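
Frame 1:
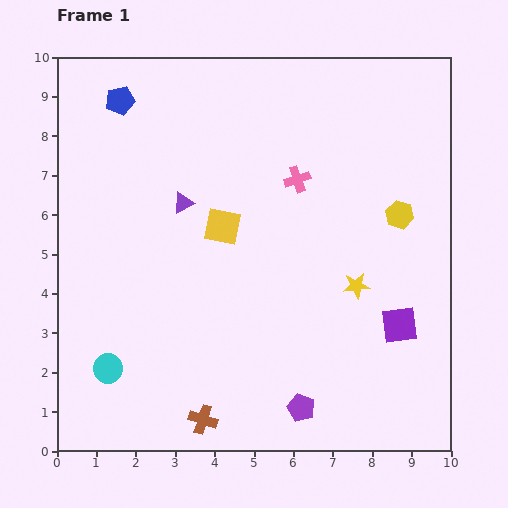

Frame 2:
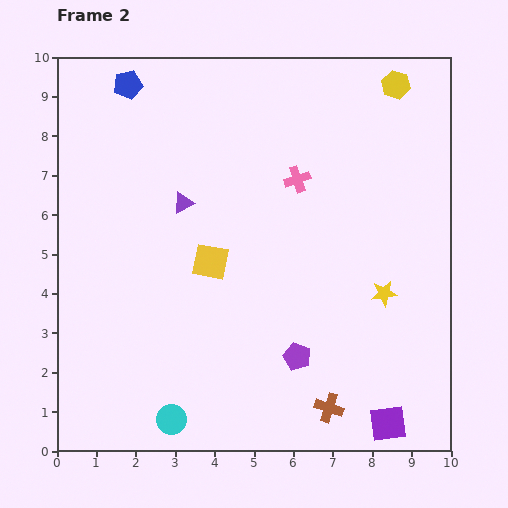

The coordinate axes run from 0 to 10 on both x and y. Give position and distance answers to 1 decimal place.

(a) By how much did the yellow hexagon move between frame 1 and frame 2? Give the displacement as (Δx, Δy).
(-0.1, 3.3)

The yellow hexagon was at (8.7, 6.0) in frame 1 and (8.6, 9.3) in frame 2.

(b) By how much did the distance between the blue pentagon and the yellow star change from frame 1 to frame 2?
+0.8

Distance in frame 1: 7.6. Distance in frame 2: 8.4.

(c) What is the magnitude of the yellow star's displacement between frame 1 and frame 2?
0.7

The yellow star moved from (7.6, 4.2) to (8.3, 4.0), a distance of √(0.7² + 0.2²) ≈ 0.7.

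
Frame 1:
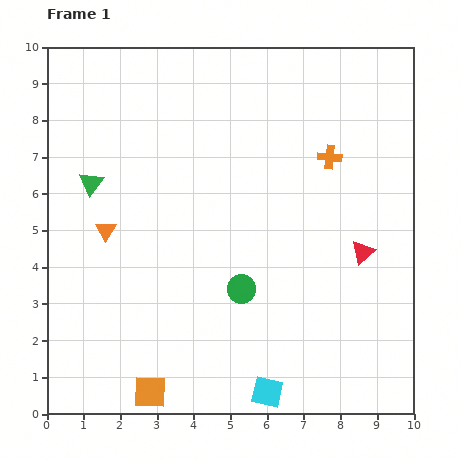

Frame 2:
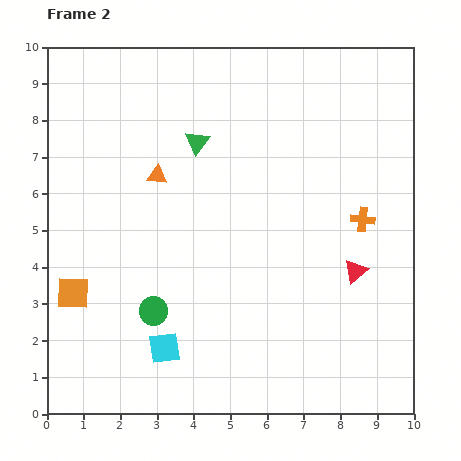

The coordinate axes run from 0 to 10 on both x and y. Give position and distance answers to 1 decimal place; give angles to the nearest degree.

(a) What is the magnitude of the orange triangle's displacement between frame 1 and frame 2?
2.1

The orange triangle moved from (1.6, 5.0) to (3.0, 6.5), a distance of √(1.4² + 1.5²) ≈ 2.1.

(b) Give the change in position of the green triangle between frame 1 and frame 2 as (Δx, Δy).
(2.9, 1.1)

The green triangle was at (1.2, 6.3) in frame 1 and (4.1, 7.4) in frame 2.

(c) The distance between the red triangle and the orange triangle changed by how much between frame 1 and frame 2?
-1.0

Distance in frame 1: 7.0. Distance in frame 2: 6.0.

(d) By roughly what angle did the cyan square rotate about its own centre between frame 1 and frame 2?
20° counter-clockwise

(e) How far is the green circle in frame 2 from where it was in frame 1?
2.5

The green circle moved from (5.3, 3.4) to (2.9, 2.8), a distance of √(2.4² + 0.6²) ≈ 2.5.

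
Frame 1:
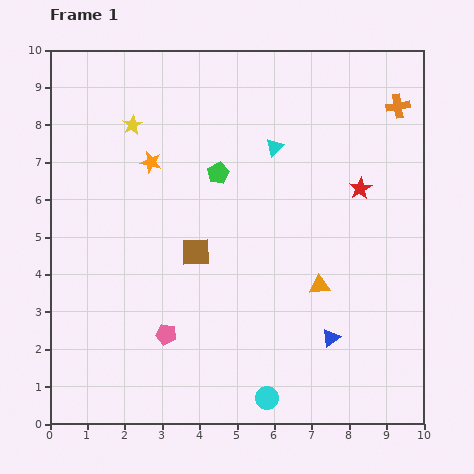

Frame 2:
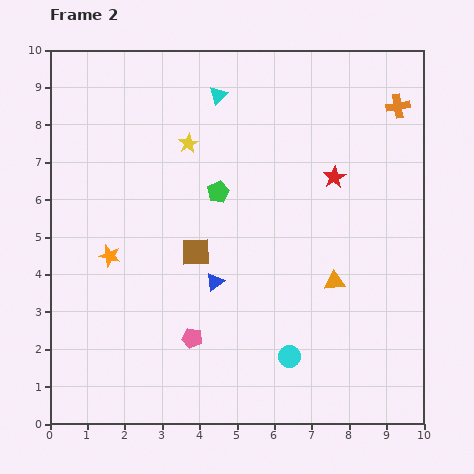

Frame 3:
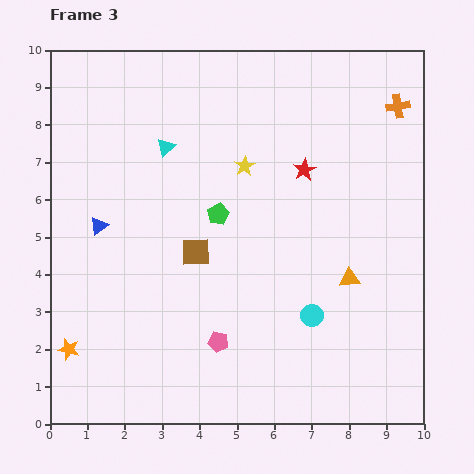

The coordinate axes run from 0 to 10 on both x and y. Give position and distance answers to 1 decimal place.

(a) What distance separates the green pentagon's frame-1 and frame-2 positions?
0.5

The green pentagon moved from (4.5, 6.7) to (4.5, 6.2), a distance of √(0.0² + 0.5²) ≈ 0.5.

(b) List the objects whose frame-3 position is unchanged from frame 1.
the brown square, the orange cross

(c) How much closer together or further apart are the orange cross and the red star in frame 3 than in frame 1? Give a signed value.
+0.6

Distance in frame 1: 2.4. Distance in frame 3: 3.0.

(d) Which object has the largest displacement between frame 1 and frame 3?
the blue triangle

(moved 6.9; next 5.5)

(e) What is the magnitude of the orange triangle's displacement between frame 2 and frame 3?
0.4

The orange triangle moved from (7.6, 3.8) to (8.0, 3.9), a distance of √(0.4² + 0.1²) ≈ 0.4.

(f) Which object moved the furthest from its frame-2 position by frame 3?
the blue triangle

(moved 3.4; next 2.7)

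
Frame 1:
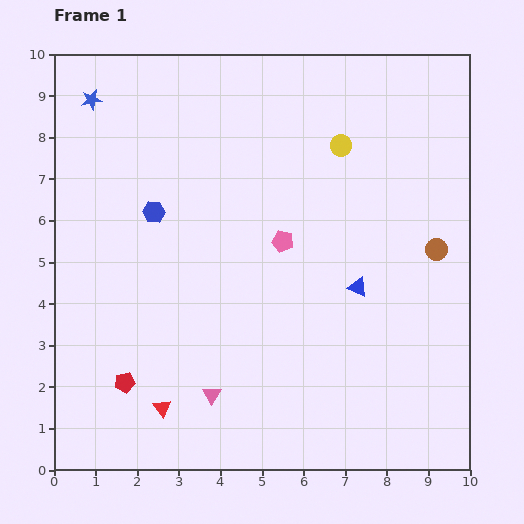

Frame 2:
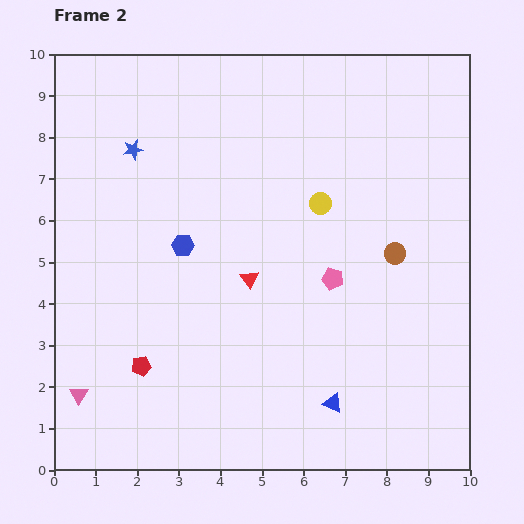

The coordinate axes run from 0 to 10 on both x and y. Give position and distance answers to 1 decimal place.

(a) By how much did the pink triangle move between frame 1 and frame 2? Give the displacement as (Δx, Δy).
(-3.2, 0.0)

The pink triangle was at (3.8, 1.8) in frame 1 and (0.6, 1.8) in frame 2.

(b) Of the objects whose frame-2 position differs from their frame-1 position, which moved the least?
the red pentagon

(moved 0.6)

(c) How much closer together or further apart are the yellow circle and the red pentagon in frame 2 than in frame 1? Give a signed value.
-1.9

Distance in frame 1: 7.7. Distance in frame 2: 5.8.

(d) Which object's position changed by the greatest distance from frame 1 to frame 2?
the red triangle

(moved 3.7; next 3.2)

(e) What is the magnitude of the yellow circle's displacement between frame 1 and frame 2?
1.5

The yellow circle moved from (6.9, 7.8) to (6.4, 6.4), a distance of √(0.5² + 1.4²) ≈ 1.5.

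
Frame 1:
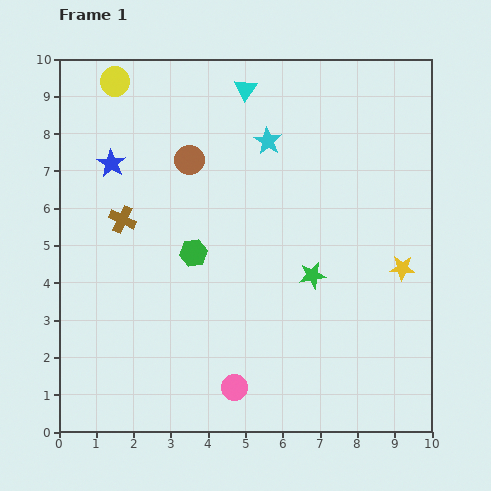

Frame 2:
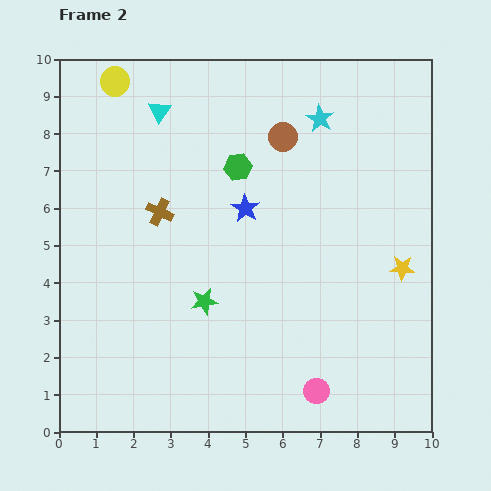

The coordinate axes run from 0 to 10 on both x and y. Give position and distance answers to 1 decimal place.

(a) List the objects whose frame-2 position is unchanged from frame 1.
the yellow star, the yellow circle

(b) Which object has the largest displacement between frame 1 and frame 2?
the blue star

(moved 3.8; next 3.0)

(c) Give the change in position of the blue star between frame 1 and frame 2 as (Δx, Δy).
(3.6, -1.2)

The blue star was at (1.4, 7.2) in frame 1 and (5.0, 6.0) in frame 2.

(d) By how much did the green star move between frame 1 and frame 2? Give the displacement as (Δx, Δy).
(-2.9, -0.7)

The green star was at (6.8, 4.2) in frame 1 and (3.9, 3.5) in frame 2.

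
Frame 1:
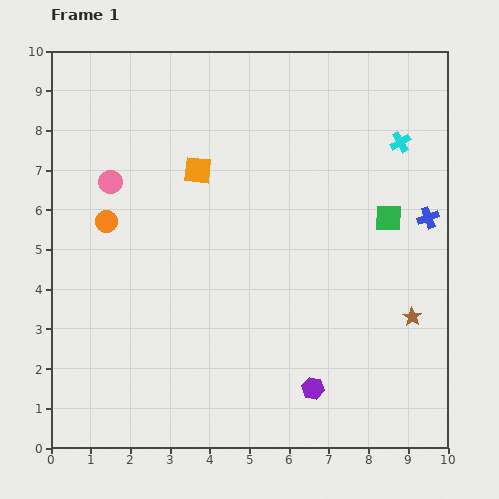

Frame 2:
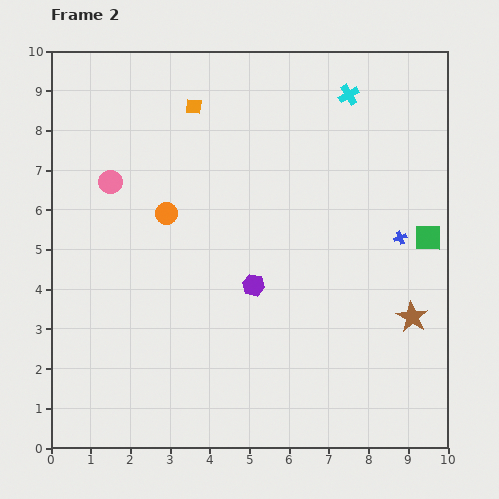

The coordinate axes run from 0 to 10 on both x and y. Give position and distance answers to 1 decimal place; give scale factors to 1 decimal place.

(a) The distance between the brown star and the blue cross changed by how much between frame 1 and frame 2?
-0.5

Distance in frame 1: 2.5. Distance in frame 2: 2.0.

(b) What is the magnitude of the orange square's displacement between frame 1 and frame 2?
1.6

The orange square moved from (3.7, 7.0) to (3.6, 8.6), a distance of √(0.1² + 1.6²) ≈ 1.6.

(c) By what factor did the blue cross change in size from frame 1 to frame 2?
0.6×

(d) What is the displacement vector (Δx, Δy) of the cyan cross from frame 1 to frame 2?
(-1.3, 1.2)

The cyan cross was at (8.8, 7.7) in frame 1 and (7.5, 8.9) in frame 2.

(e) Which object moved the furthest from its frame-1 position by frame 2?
the purple hexagon

(moved 3.0; next 1.8)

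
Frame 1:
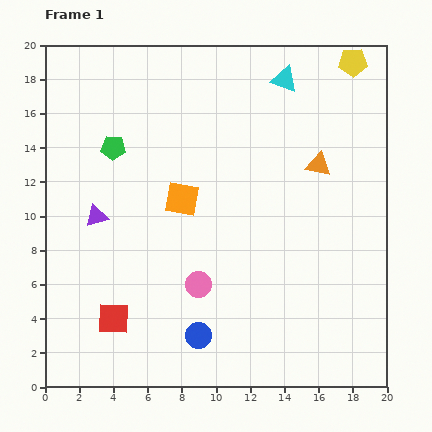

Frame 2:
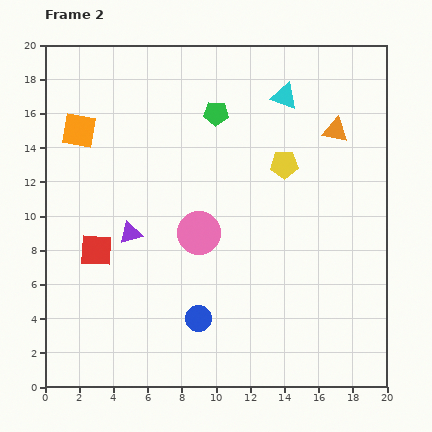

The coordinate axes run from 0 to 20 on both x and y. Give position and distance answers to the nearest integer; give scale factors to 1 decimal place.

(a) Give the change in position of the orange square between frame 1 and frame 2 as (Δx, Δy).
(-6, 4)

The orange square was at (8, 11) in frame 1 and (2, 15) in frame 2.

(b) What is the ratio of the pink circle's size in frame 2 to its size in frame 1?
1.7×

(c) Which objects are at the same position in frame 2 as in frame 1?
none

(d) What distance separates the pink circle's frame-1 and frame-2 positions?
3

The pink circle moved from (9, 6) to (9, 9), a distance of √(0² + 3²) ≈ 3.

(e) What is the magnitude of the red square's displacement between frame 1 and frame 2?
4

The red square moved from (4, 4) to (3, 8), a distance of √(1² + 4²) ≈ 4.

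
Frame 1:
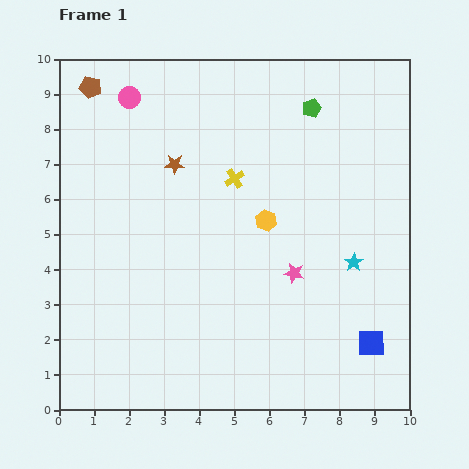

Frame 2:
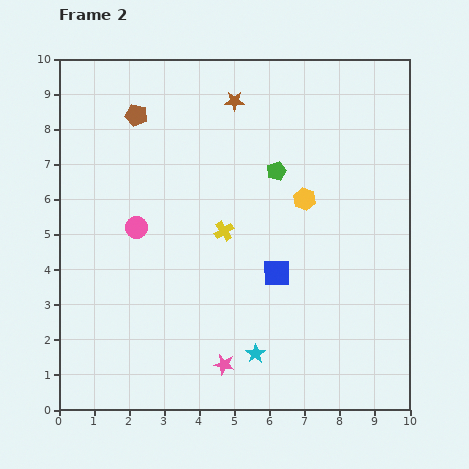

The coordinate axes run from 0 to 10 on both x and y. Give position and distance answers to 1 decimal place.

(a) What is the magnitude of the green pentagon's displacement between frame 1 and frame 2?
2.1

The green pentagon moved from (7.2, 8.6) to (6.2, 6.8), a distance of √(1.0² + 1.8²) ≈ 2.1.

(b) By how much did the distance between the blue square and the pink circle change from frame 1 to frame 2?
-5.6

Distance in frame 1: 9.8. Distance in frame 2: 4.2.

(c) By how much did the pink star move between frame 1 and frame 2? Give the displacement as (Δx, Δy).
(-2.0, -2.6)

The pink star was at (6.7, 3.9) in frame 1 and (4.7, 1.3) in frame 2.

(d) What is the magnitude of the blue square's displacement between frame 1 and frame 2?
3.4

The blue square moved from (8.9, 1.9) to (6.2, 3.9), a distance of √(2.7² + 2.0²) ≈ 3.4.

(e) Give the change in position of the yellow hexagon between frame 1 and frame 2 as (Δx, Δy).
(1.1, 0.6)

The yellow hexagon was at (5.9, 5.4) in frame 1 and (7.0, 6.0) in frame 2.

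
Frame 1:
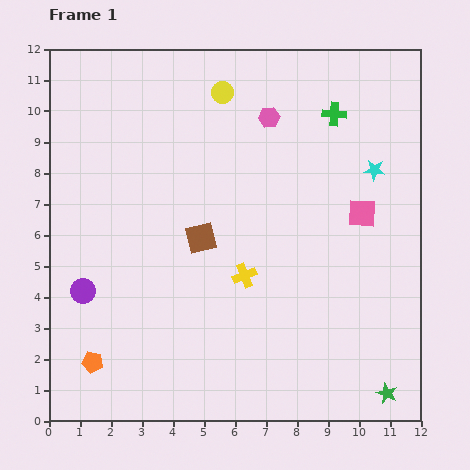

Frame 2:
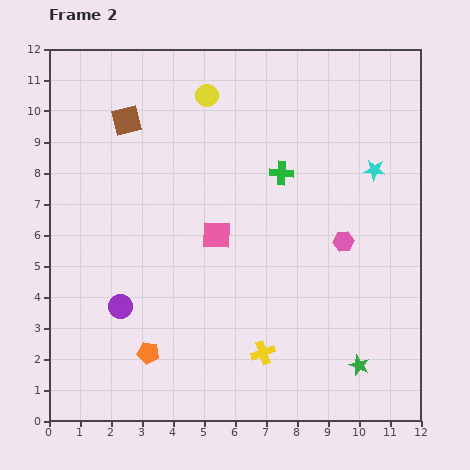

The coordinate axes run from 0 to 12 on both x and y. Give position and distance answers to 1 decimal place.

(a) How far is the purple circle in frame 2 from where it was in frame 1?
1.3

The purple circle moved from (1.1, 4.2) to (2.3, 3.7), a distance of √(1.2² + 0.5²) ≈ 1.3.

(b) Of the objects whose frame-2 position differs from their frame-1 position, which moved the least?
the yellow circle

(moved 0.5)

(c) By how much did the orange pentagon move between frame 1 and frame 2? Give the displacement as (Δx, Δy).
(1.8, 0.3)

The orange pentagon was at (1.4, 1.9) in frame 1 and (3.2, 2.2) in frame 2.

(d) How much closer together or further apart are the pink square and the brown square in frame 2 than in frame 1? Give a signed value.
-0.6

Distance in frame 1: 5.3. Distance in frame 2: 4.7.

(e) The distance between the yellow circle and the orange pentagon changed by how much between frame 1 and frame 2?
-1.2

Distance in frame 1: 9.7. Distance in frame 2: 8.5.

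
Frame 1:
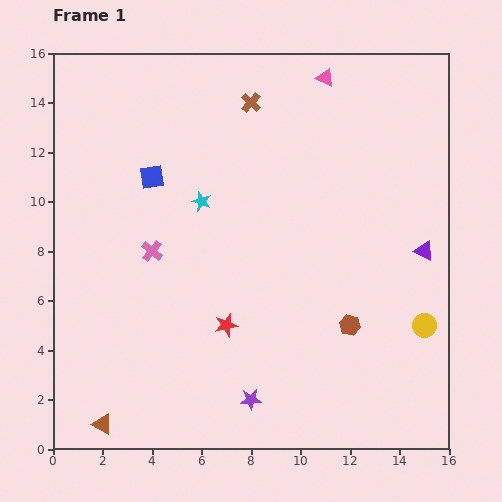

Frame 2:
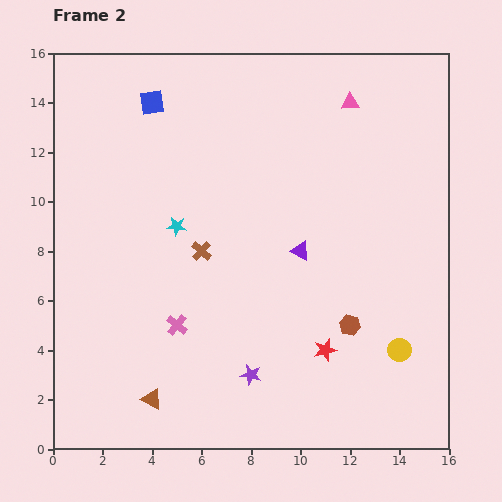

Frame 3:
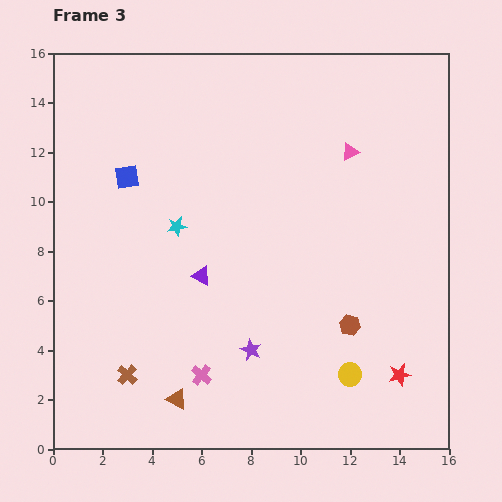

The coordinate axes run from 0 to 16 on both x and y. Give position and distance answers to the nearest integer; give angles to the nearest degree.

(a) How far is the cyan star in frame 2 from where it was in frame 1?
1

The cyan star moved from (6, 10) to (5, 9), a distance of √(1² + 1²) ≈ 1.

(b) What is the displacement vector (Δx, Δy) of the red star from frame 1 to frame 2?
(4, -1)

The red star was at (7, 5) in frame 1 and (11, 4) in frame 2.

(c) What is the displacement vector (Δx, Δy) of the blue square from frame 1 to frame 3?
(-1, 0)

The blue square was at (4, 11) in frame 1 and (3, 11) in frame 3.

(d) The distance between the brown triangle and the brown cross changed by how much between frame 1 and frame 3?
-12

Distance in frame 1: 14. Distance in frame 3: 2.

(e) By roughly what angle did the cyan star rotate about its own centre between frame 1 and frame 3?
31° counter-clockwise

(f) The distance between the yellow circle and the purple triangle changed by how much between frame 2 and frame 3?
+1

Distance in frame 2: 6. Distance in frame 3: 7.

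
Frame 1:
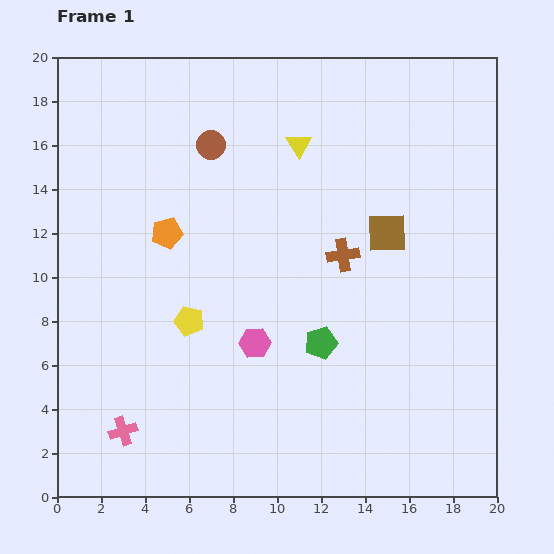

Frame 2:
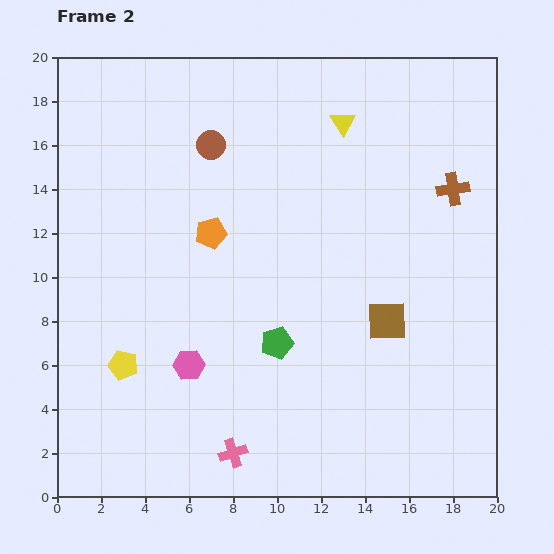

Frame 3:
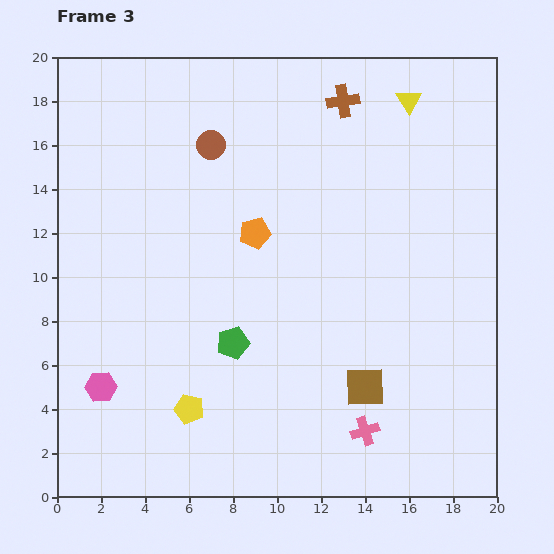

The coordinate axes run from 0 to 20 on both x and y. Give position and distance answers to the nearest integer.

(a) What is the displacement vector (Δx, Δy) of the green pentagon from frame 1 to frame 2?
(-2, 0)

The green pentagon was at (12, 7) in frame 1 and (10, 7) in frame 2.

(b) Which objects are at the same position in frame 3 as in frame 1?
the brown circle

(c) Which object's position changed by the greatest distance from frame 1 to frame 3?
the pink cross

(moved 11; next 7)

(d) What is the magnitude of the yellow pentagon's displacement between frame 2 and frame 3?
4

The yellow pentagon moved from (3, 6) to (6, 4), a distance of √(3² + 2²) ≈ 4.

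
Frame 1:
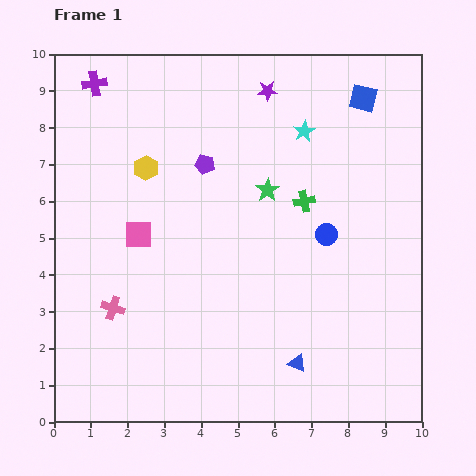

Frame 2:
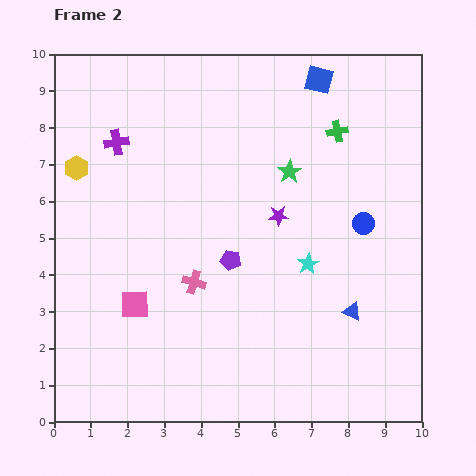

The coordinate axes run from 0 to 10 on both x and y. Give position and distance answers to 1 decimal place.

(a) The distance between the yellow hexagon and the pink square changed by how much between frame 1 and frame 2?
+2.2

Distance in frame 1: 1.8. Distance in frame 2: 4.0.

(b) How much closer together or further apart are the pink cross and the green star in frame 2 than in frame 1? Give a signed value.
-1.3

Distance in frame 1: 5.3. Distance in frame 2: 4.0.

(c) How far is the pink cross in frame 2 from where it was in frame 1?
2.3

The pink cross moved from (1.6, 3.1) to (3.8, 3.8), a distance of √(2.2² + 0.7²) ≈ 2.3.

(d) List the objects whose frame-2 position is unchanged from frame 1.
none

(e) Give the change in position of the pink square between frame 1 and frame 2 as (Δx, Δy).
(-0.1, -1.9)

The pink square was at (2.3, 5.1) in frame 1 and (2.2, 3.2) in frame 2.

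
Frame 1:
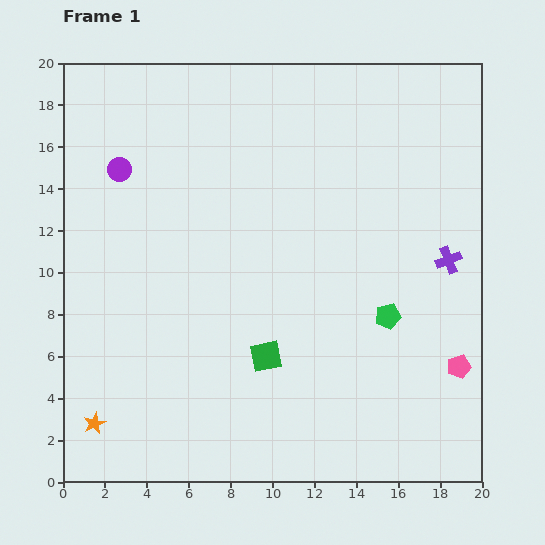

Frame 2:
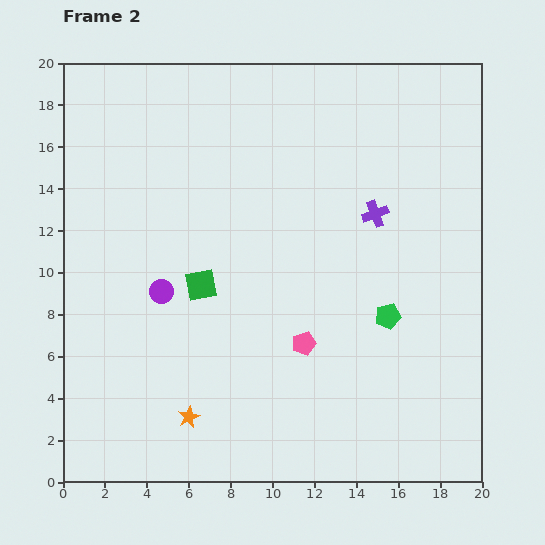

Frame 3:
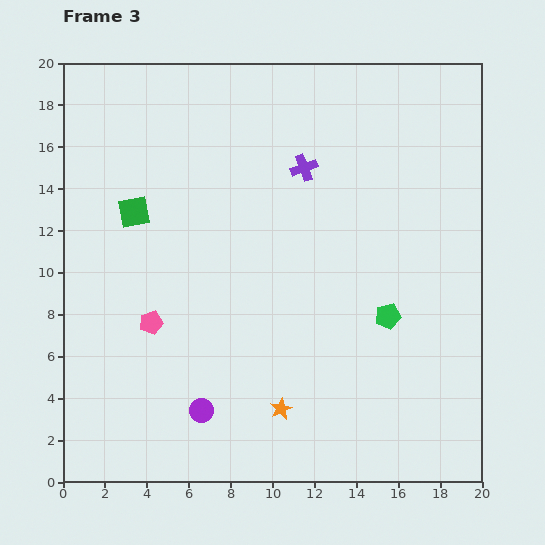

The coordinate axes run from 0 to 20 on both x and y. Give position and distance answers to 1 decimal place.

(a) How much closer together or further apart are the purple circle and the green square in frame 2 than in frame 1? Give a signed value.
-9.4

Distance in frame 1: 11.3. Distance in frame 2: 1.9.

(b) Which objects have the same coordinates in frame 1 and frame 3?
the green pentagon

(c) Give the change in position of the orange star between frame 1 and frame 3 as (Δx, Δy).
(8.9, 0.7)

The orange star was at (1.5, 2.8) in frame 1 and (10.4, 3.5) in frame 3.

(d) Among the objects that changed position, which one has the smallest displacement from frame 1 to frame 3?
the purple cross

(moved 8.2)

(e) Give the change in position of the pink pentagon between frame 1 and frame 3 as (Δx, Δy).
(-14.7, 2.1)

The pink pentagon was at (18.9, 5.5) in frame 1 and (4.2, 7.6) in frame 3.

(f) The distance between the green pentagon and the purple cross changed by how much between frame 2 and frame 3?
+3.2

Distance in frame 2: 4.9. Distance in frame 3: 8.1.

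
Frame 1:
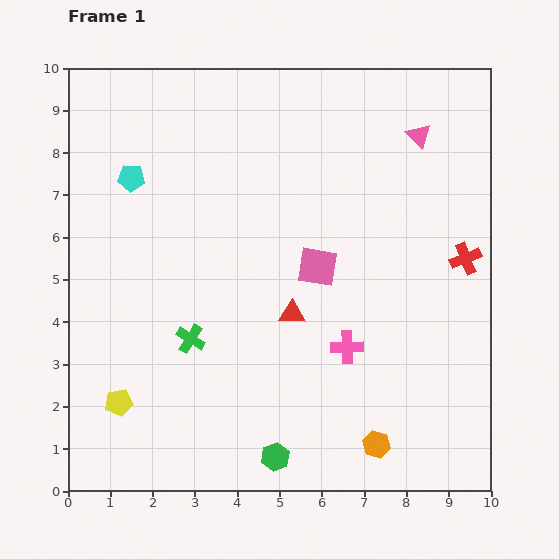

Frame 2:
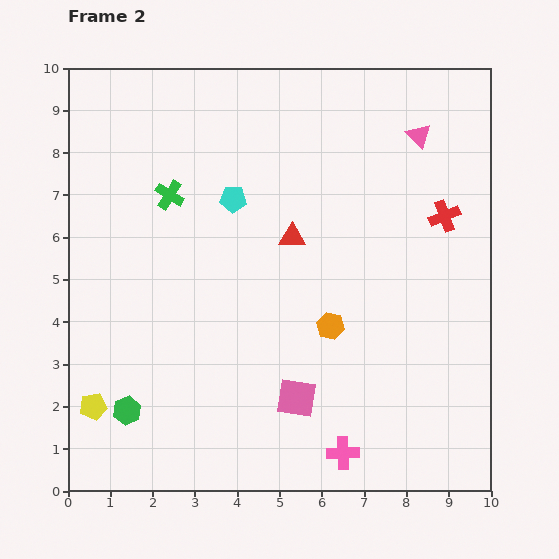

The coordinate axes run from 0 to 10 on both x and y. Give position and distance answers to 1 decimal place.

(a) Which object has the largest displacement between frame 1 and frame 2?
the green hexagon

(moved 3.7; next 3.4)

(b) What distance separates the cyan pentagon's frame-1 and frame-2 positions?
2.5

The cyan pentagon moved from (1.5, 7.4) to (3.9, 6.9), a distance of √(2.4² + 0.5²) ≈ 2.5.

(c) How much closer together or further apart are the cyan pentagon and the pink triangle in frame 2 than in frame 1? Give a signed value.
-2.3

Distance in frame 1: 6.9. Distance in frame 2: 4.6.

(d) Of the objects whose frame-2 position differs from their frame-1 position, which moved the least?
the yellow pentagon

(moved 0.6)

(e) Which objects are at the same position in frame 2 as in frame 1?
the pink triangle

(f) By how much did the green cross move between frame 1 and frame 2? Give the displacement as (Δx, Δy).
(-0.5, 3.4)

The green cross was at (2.9, 3.6) in frame 1 and (2.4, 7.0) in frame 2.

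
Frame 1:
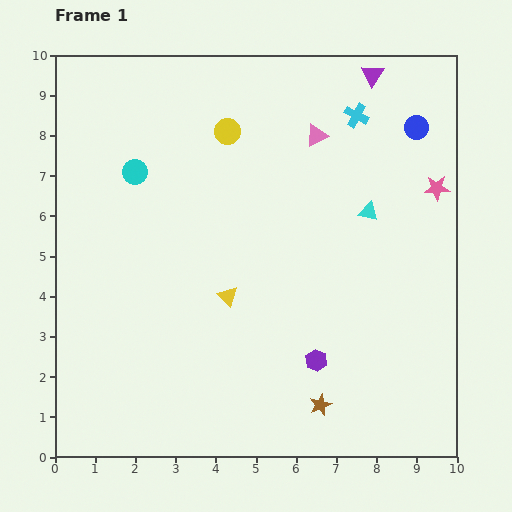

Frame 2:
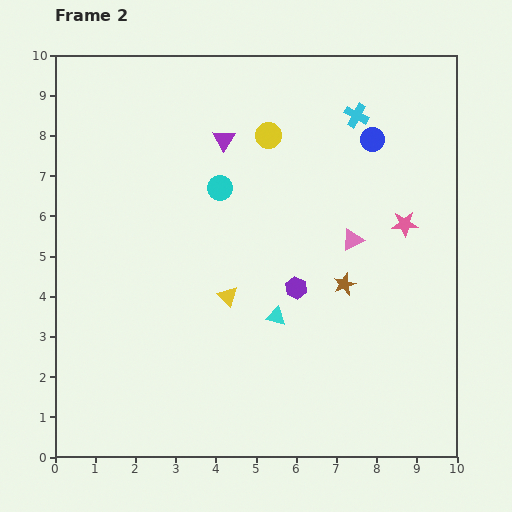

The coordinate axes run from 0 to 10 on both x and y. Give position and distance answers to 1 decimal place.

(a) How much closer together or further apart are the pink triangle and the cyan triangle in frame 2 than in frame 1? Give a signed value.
+0.4

Distance in frame 1: 2.3. Distance in frame 2: 2.7.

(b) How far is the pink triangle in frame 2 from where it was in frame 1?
2.8

The pink triangle moved from (6.5, 8.0) to (7.4, 5.4), a distance of √(0.9² + 2.6²) ≈ 2.8.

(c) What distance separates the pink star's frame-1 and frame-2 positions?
1.2

The pink star moved from (9.5, 6.7) to (8.7, 5.8), a distance of √(0.8² + 0.9²) ≈ 1.2.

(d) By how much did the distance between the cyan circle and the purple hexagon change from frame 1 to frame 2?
-3.4

Distance in frame 1: 6.5. Distance in frame 2: 3.1.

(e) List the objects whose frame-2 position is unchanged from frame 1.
the cyan cross, the yellow triangle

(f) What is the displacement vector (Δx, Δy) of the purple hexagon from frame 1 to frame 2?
(-0.5, 1.8)

The purple hexagon was at (6.5, 2.4) in frame 1 and (6.0, 4.2) in frame 2.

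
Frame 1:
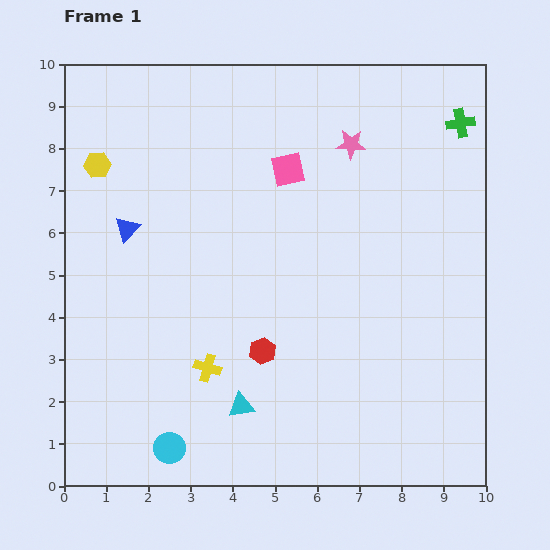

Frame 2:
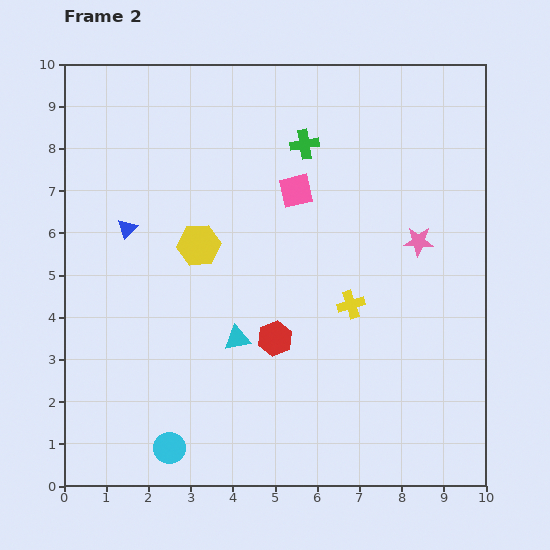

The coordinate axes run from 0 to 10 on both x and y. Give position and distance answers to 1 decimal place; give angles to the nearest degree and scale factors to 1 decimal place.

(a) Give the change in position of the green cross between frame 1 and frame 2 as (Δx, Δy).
(-3.7, -0.5)

The green cross was at (9.4, 8.6) in frame 1 and (5.7, 8.1) in frame 2.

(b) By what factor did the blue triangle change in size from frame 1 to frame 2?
0.8×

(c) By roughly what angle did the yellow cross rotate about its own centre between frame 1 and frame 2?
33° counter-clockwise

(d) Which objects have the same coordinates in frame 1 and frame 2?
the blue triangle, the cyan circle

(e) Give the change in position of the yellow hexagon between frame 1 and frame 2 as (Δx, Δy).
(2.4, -1.9)

The yellow hexagon was at (0.8, 7.6) in frame 1 and (3.2, 5.7) in frame 2.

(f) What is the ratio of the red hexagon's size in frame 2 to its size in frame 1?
1.3×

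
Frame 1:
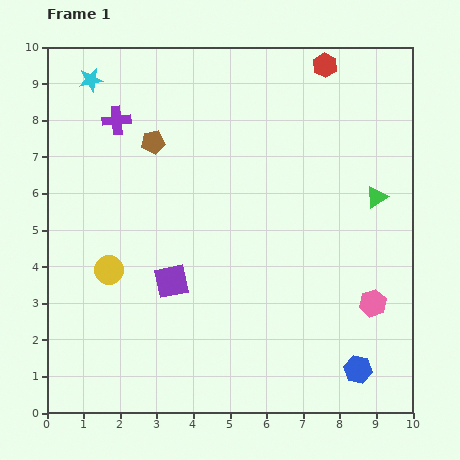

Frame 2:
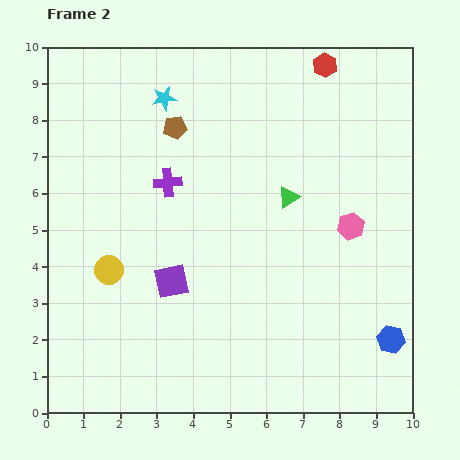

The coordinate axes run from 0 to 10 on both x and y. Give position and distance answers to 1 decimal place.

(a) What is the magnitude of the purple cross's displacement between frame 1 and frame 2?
2.2

The purple cross moved from (1.9, 8.0) to (3.3, 6.3), a distance of √(1.4² + 1.7²) ≈ 2.2.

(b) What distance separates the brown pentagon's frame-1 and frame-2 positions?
0.7

The brown pentagon moved from (2.9, 7.4) to (3.5, 7.8), a distance of √(0.6² + 0.4²) ≈ 0.7.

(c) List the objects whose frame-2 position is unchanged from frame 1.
the purple square, the red hexagon, the yellow circle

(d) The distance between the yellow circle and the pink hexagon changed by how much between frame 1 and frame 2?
-0.6

Distance in frame 1: 7.3. Distance in frame 2: 6.7.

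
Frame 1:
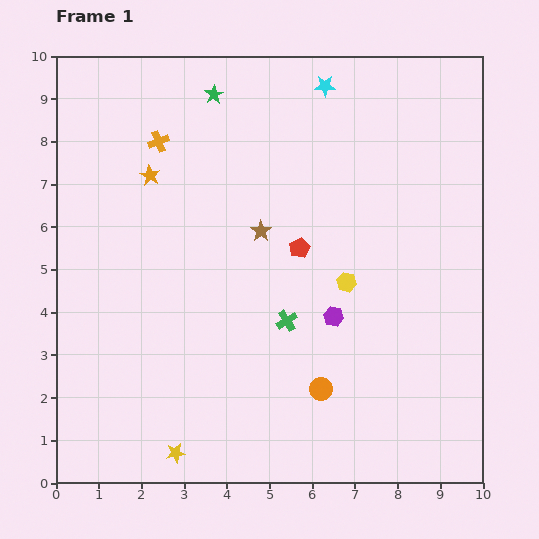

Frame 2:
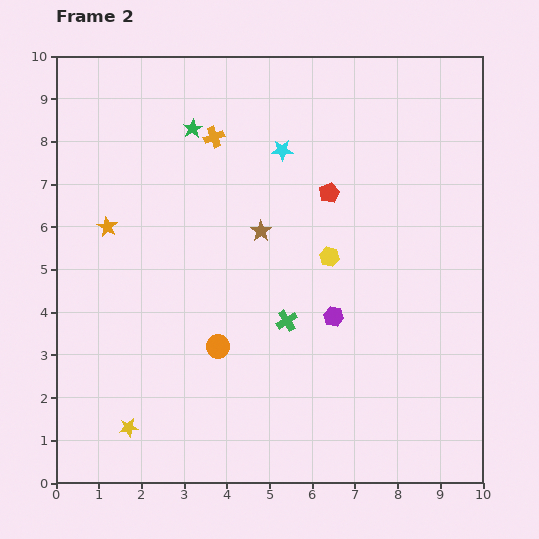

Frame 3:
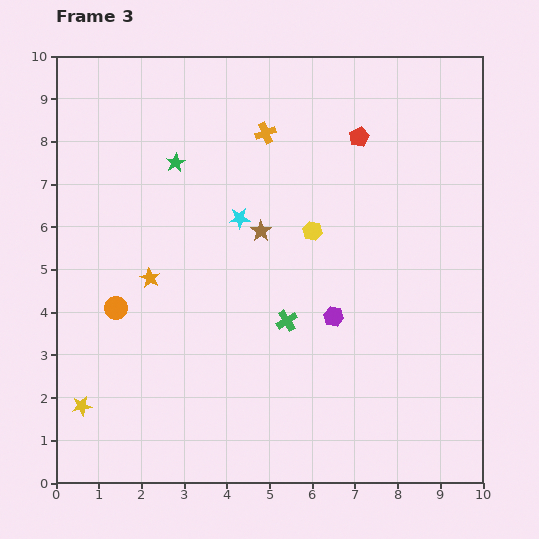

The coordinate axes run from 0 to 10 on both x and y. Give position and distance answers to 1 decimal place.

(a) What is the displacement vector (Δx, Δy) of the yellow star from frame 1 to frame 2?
(-1.1, 0.6)

The yellow star was at (2.8, 0.7) in frame 1 and (1.7, 1.3) in frame 2.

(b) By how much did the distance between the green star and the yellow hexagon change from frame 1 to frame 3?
-1.8

Distance in frame 1: 5.4. Distance in frame 3: 3.6.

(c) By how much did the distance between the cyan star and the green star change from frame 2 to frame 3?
-0.2

Distance in frame 2: 2.2. Distance in frame 3: 2.0.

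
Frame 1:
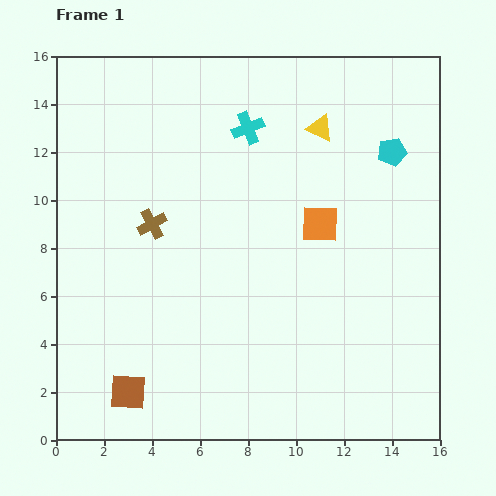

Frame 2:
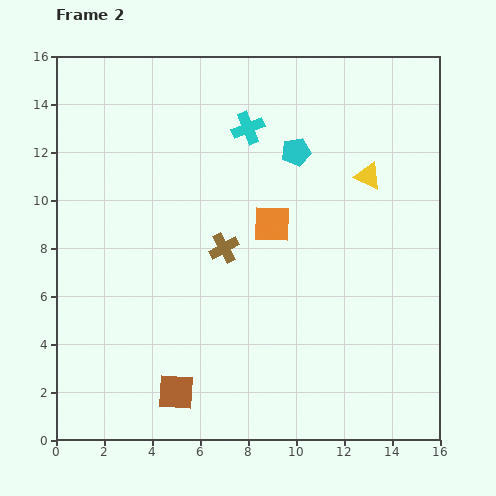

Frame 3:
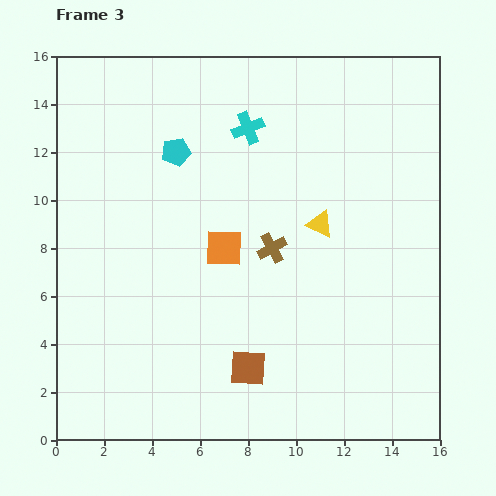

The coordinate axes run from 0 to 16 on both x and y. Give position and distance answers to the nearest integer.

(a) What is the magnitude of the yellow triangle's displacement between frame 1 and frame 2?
3

The yellow triangle moved from (11, 13) to (13, 11), a distance of √(2² + 2²) ≈ 3.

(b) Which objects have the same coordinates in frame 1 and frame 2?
the cyan cross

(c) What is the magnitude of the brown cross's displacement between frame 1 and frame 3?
5

The brown cross moved from (4, 9) to (9, 8), a distance of √(5² + 1²) ≈ 5.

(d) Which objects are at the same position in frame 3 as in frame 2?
the cyan cross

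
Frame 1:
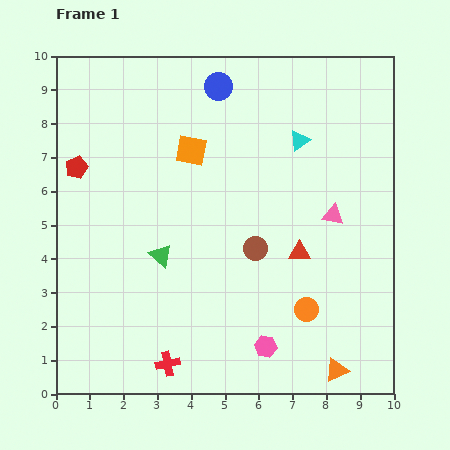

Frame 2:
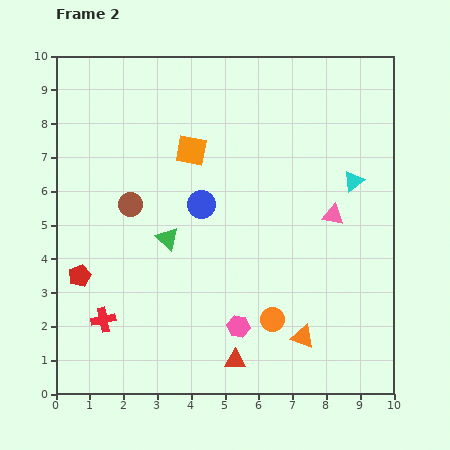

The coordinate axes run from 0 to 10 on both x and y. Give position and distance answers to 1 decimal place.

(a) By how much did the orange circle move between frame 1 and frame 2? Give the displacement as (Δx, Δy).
(-1.0, -0.3)

The orange circle was at (7.4, 2.5) in frame 1 and (6.4, 2.2) in frame 2.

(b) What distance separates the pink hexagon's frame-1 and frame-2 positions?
1.0

The pink hexagon moved from (6.2, 1.4) to (5.4, 2.0), a distance of √(0.8² + 0.6²) ≈ 1.0.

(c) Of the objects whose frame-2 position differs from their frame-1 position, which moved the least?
the green triangle

(moved 0.5)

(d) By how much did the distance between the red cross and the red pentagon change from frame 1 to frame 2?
-4.9

Distance in frame 1: 6.4. Distance in frame 2: 1.5.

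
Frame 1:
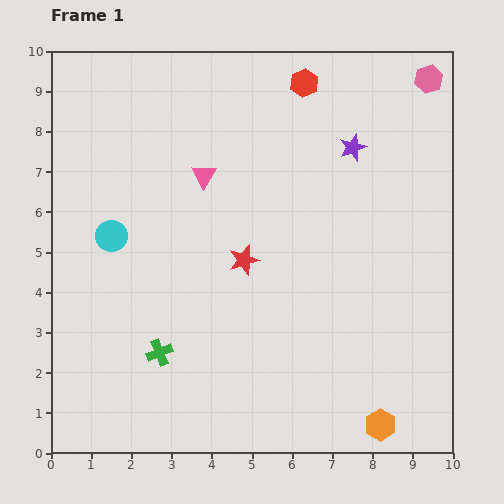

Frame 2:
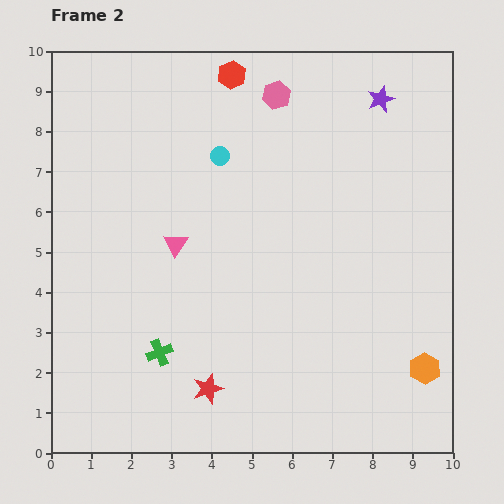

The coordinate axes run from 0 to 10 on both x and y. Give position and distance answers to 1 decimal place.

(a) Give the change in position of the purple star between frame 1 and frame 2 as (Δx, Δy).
(0.7, 1.2)

The purple star was at (7.5, 7.6) in frame 1 and (8.2, 8.8) in frame 2.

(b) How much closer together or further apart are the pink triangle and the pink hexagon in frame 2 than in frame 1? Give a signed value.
-1.6

Distance in frame 1: 6.1. Distance in frame 2: 4.5.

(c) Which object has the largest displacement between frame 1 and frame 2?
the pink hexagon

(moved 3.8; next 3.4)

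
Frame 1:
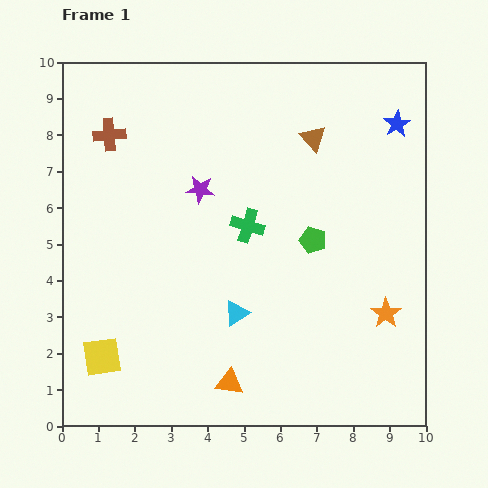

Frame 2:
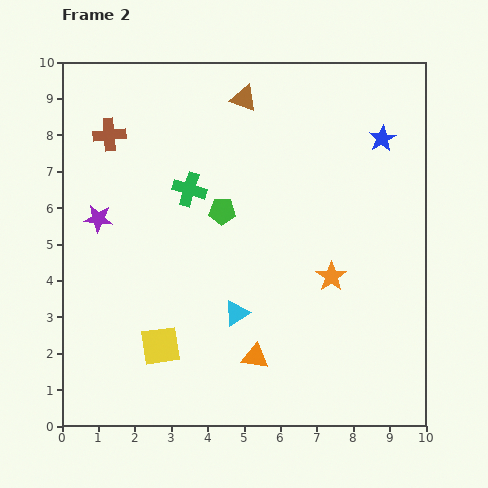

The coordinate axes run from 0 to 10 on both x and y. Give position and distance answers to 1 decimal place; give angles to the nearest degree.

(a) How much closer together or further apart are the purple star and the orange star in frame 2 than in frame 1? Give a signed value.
+0.5

Distance in frame 1: 6.1. Distance in frame 2: 6.6.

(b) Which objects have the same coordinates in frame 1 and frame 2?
the cyan triangle, the brown cross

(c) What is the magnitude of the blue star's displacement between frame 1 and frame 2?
0.6

The blue star moved from (9.2, 8.3) to (8.8, 7.9), a distance of √(0.4² + 0.4²) ≈ 0.6.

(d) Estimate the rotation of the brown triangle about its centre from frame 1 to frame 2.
27° counter-clockwise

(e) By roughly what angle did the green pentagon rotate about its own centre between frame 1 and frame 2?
17° counter-clockwise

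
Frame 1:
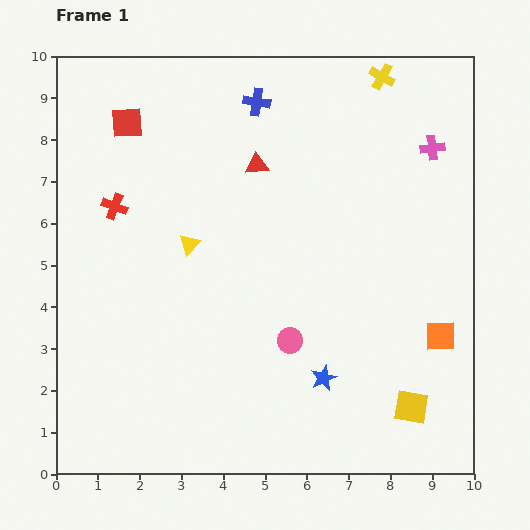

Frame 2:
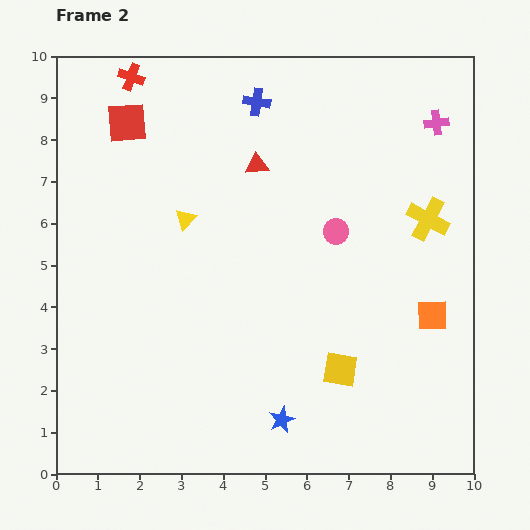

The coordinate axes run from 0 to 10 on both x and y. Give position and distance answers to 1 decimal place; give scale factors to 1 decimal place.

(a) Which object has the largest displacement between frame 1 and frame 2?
the yellow cross

(moved 3.6; next 3.1)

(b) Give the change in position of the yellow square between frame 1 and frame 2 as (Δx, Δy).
(-1.7, 0.9)

The yellow square was at (8.5, 1.6) in frame 1 and (6.8, 2.5) in frame 2.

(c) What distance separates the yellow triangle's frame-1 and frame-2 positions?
0.6

The yellow triangle moved from (3.2, 5.5) to (3.1, 6.1), a distance of √(0.1² + 0.6²) ≈ 0.6.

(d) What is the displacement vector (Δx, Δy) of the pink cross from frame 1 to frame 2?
(0.1, 0.6)

The pink cross was at (9.0, 7.8) in frame 1 and (9.1, 8.4) in frame 2.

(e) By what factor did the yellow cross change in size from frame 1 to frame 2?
1.6×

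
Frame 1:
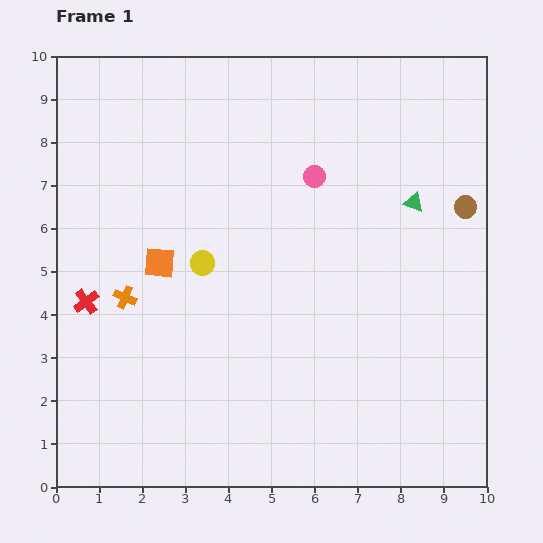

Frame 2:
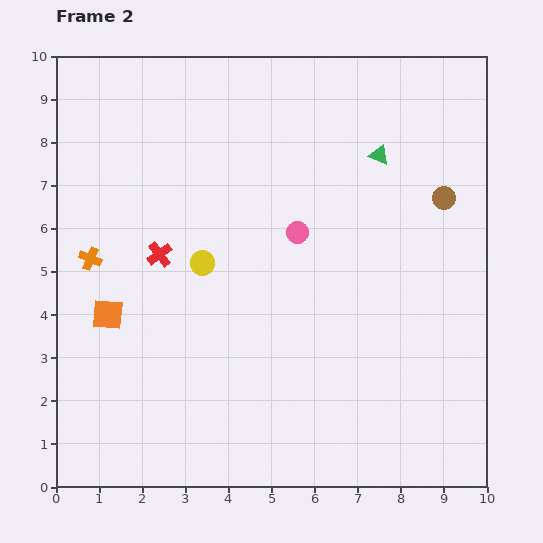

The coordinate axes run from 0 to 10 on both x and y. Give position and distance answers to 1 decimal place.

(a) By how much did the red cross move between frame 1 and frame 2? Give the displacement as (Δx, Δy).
(1.7, 1.1)

The red cross was at (0.7, 4.3) in frame 1 and (2.4, 5.4) in frame 2.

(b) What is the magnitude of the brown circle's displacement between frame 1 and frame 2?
0.5

The brown circle moved from (9.5, 6.5) to (9.0, 6.7), a distance of √(0.5² + 0.2²) ≈ 0.5.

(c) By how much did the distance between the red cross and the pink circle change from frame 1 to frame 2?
-2.8

Distance in frame 1: 6.0. Distance in frame 2: 3.2.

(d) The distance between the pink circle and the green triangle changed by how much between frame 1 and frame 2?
+0.2

Distance in frame 1: 2.4. Distance in frame 2: 2.6.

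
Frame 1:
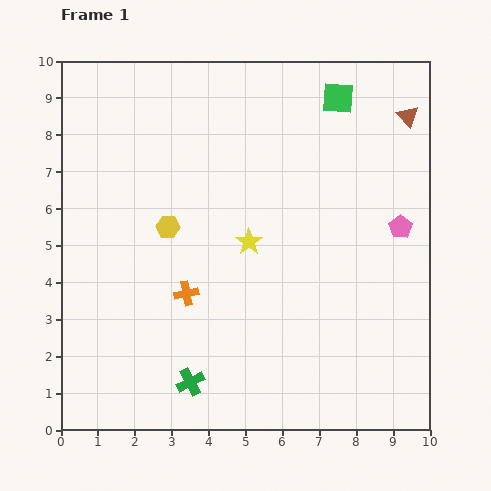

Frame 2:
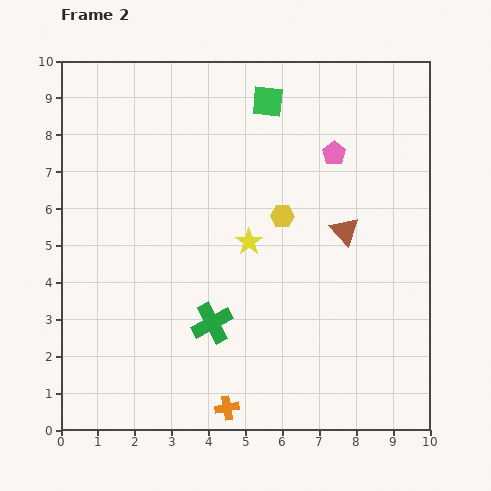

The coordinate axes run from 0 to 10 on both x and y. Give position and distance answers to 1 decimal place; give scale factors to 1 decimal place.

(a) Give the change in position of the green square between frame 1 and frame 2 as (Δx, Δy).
(-1.9, -0.1)

The green square was at (7.5, 9.0) in frame 1 and (5.6, 8.9) in frame 2.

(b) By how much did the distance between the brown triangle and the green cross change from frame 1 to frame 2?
-4.9

Distance in frame 1: 9.3. Distance in frame 2: 4.4.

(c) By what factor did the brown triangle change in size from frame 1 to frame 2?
1.4×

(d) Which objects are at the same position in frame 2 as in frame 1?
the yellow star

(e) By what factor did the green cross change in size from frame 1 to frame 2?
1.4×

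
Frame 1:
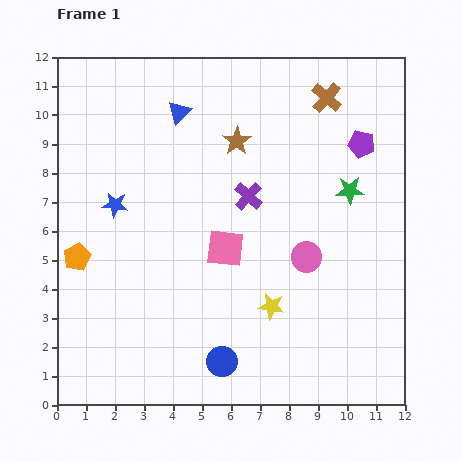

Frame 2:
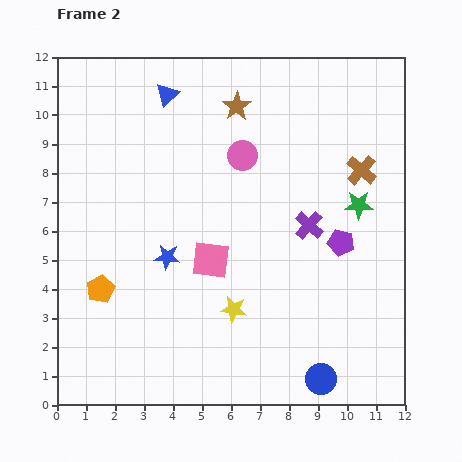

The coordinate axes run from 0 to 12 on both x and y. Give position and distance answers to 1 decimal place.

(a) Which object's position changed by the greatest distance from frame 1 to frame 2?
the pink circle

(moved 4.1; next 3.5)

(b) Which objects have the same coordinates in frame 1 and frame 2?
none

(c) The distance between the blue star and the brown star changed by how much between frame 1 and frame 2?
+1.0

Distance in frame 1: 4.7. Distance in frame 2: 5.7.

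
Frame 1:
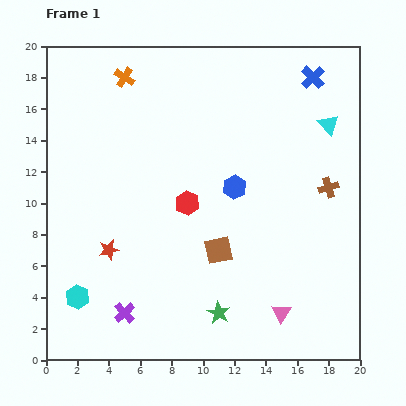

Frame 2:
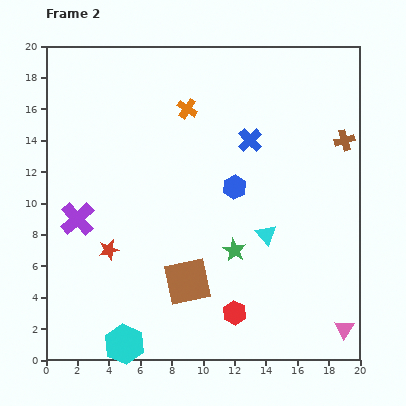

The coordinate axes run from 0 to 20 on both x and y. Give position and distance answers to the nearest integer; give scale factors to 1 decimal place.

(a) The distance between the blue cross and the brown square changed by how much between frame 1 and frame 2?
-3

Distance in frame 1: 13. Distance in frame 2: 10.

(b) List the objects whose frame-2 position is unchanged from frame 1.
the red star, the blue hexagon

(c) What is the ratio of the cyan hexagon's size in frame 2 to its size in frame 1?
1.7×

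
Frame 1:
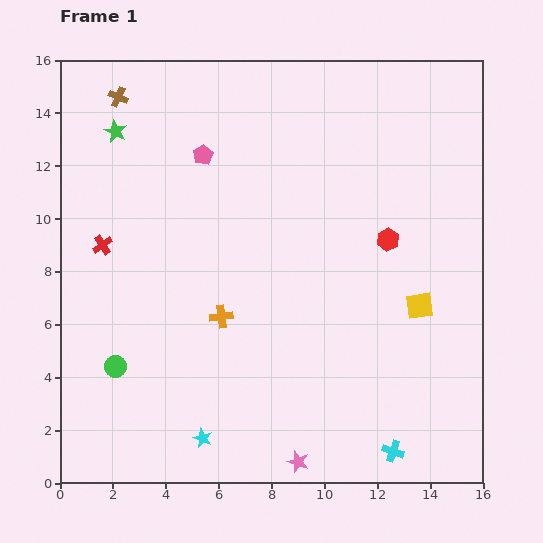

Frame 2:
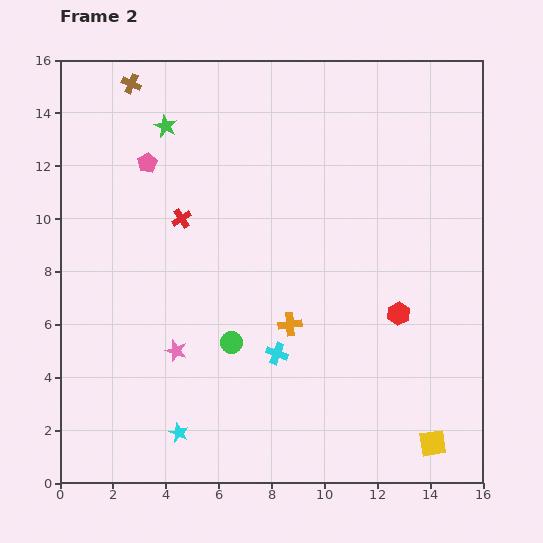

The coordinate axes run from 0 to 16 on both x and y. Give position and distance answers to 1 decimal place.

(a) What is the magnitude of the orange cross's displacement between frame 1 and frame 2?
2.6

The orange cross moved from (6.1, 6.3) to (8.7, 6.0), a distance of √(2.6² + 0.3²) ≈ 2.6.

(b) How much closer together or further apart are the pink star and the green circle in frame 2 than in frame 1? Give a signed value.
-5.7

Distance in frame 1: 7.8. Distance in frame 2: 2.1.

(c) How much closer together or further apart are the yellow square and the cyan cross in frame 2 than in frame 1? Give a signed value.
+1.2

Distance in frame 1: 5.6. Distance in frame 2: 6.8.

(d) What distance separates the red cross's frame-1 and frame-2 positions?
3.2

The red cross moved from (1.6, 9.0) to (4.6, 10.0), a distance of √(3.0² + 1.0²) ≈ 3.2.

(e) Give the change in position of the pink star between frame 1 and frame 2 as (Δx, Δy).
(-4.6, 4.2)

The pink star was at (9.0, 0.8) in frame 1 and (4.4, 5.0) in frame 2.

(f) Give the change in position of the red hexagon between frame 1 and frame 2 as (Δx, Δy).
(0.4, -2.8)

The red hexagon was at (12.4, 9.2) in frame 1 and (12.8, 6.4) in frame 2.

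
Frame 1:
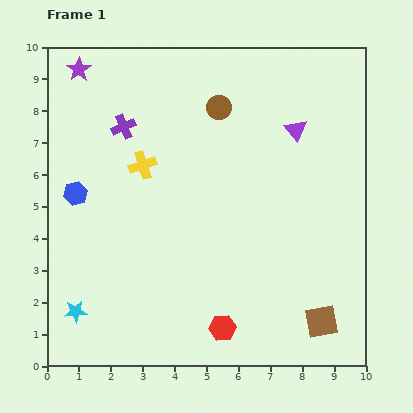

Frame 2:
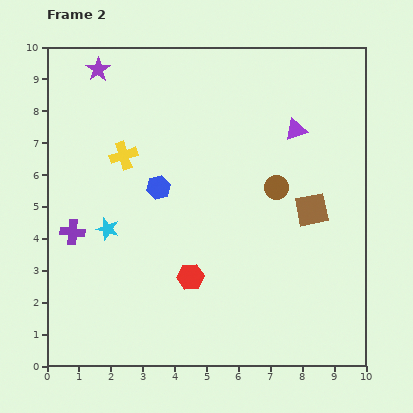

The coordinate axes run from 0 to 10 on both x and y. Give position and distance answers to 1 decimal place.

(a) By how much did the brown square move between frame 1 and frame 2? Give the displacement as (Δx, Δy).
(-0.3, 3.5)

The brown square was at (8.6, 1.4) in frame 1 and (8.3, 4.9) in frame 2.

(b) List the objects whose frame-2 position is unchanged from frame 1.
the purple triangle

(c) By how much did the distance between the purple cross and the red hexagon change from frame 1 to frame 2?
-3.0

Distance in frame 1: 7.0. Distance in frame 2: 4.0.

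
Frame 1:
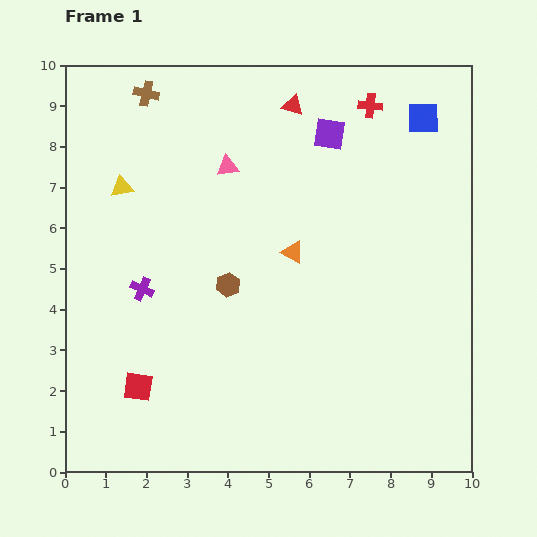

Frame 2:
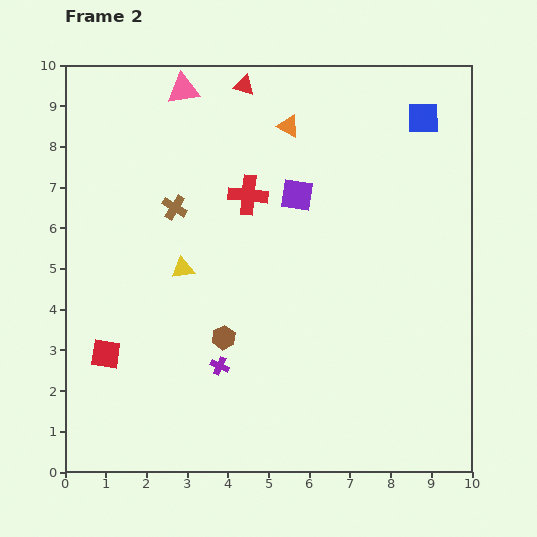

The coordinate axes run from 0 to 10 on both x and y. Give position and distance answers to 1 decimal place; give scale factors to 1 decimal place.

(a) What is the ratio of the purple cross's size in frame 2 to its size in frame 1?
0.8×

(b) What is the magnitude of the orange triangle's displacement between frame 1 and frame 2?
3.1

The orange triangle moved from (5.6, 5.4) to (5.5, 8.5), a distance of √(0.1² + 3.1²) ≈ 3.1.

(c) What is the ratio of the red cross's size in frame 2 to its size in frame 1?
1.6×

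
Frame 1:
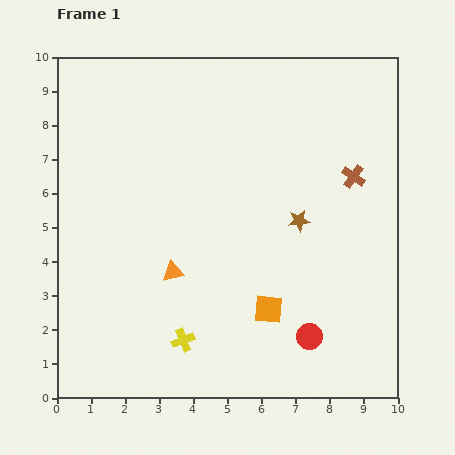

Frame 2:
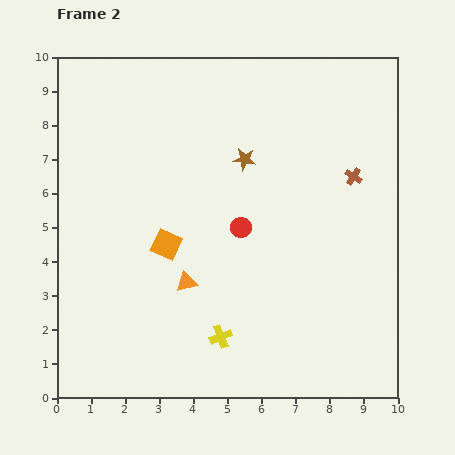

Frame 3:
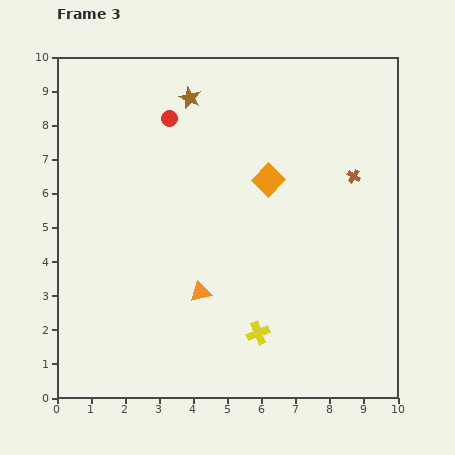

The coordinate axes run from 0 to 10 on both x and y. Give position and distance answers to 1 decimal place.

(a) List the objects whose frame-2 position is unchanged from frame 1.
the brown cross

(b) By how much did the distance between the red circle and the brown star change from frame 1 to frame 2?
-1.4

Distance in frame 1: 3.4. Distance in frame 2: 2.0.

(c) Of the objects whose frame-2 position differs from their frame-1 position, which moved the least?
the orange triangle

(moved 0.5)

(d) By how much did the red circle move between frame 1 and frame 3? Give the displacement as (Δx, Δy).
(-4.1, 6.4)

The red circle was at (7.4, 1.8) in frame 1 and (3.3, 8.2) in frame 3.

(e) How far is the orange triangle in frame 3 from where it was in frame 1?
1.0

The orange triangle moved from (3.4, 3.7) to (4.2, 3.1), a distance of √(0.8² + 0.6²) ≈ 1.0.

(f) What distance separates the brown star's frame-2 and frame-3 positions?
2.4

The brown star moved from (5.5, 7.0) to (3.9, 8.8), a distance of √(1.6² + 1.8²) ≈ 2.4.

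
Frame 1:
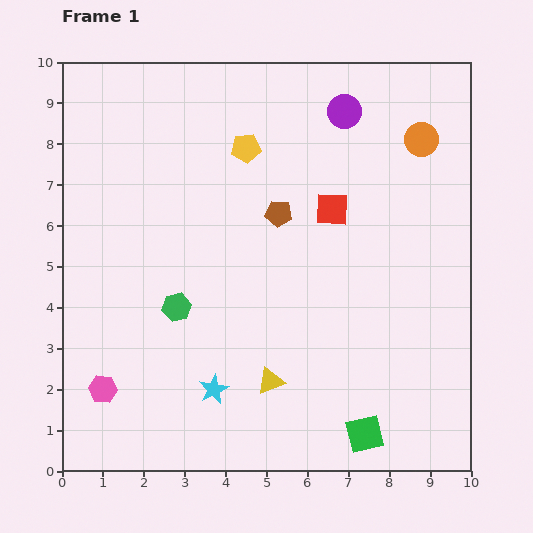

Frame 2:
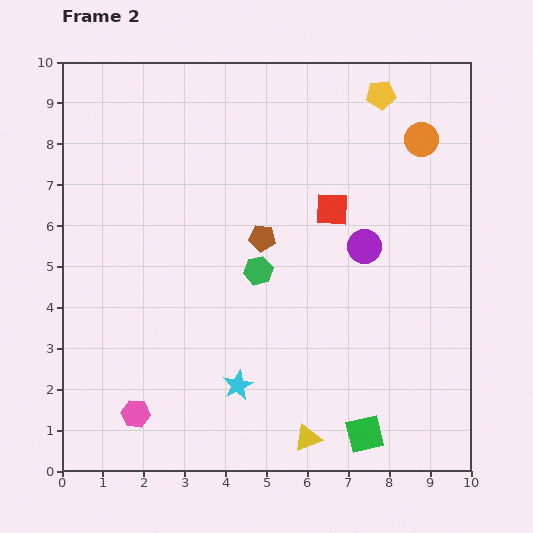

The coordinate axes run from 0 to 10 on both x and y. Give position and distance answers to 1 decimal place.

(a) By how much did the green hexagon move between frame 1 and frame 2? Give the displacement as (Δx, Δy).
(2.0, 0.9)

The green hexagon was at (2.8, 4.0) in frame 1 and (4.8, 4.9) in frame 2.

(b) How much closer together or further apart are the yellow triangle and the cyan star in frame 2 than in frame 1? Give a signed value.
+0.7

Distance in frame 1: 1.4. Distance in frame 2: 2.1.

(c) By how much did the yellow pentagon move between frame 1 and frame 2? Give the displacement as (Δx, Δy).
(3.3, 1.3)

The yellow pentagon was at (4.5, 7.9) in frame 1 and (7.8, 9.2) in frame 2.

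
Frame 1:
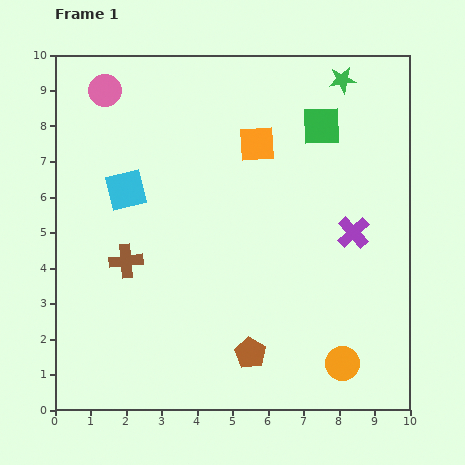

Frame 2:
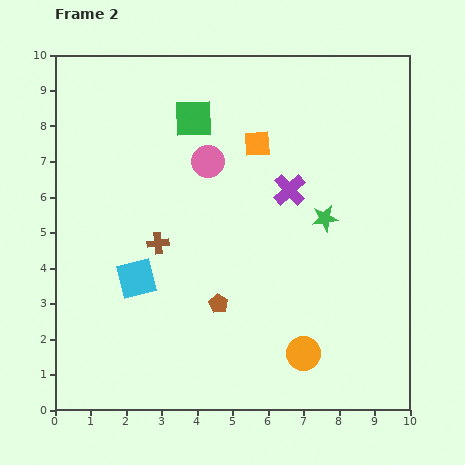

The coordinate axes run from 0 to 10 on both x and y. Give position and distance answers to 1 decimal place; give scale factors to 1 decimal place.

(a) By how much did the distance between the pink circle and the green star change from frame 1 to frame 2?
-3.0

Distance in frame 1: 6.7. Distance in frame 2: 3.7.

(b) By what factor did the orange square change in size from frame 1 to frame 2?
0.7×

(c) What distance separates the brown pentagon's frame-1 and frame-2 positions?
1.7

The brown pentagon moved from (5.5, 1.6) to (4.6, 3.0), a distance of √(0.9² + 1.4²) ≈ 1.7.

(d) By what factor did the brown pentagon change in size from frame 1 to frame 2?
0.6×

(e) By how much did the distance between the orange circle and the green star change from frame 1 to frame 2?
-4.2

Distance in frame 1: 8.0. Distance in frame 2: 3.8.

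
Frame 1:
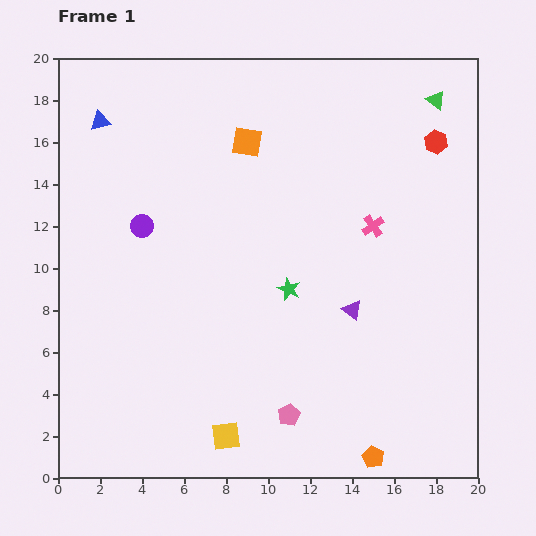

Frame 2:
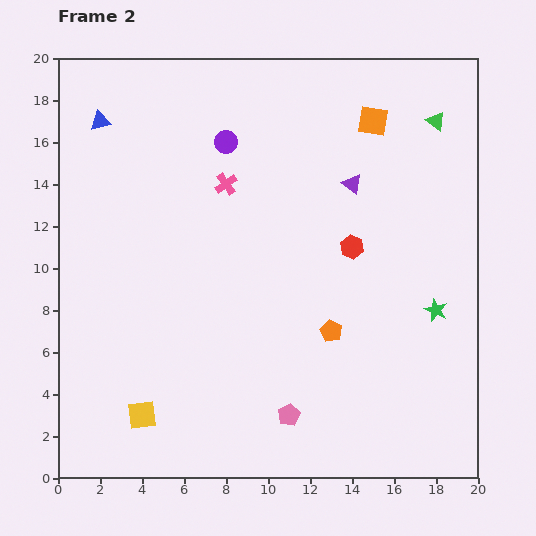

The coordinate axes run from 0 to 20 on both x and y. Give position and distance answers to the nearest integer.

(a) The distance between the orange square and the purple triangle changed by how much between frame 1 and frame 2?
-6

Distance in frame 1: 9. Distance in frame 2: 3.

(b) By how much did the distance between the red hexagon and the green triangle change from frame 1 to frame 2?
+5

Distance in frame 1: 2. Distance in frame 2: 7.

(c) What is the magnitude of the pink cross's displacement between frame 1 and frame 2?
7

The pink cross moved from (15, 12) to (8, 14), a distance of √(7² + 2²) ≈ 7.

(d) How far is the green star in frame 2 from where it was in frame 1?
7

The green star moved from (11, 9) to (18, 8), a distance of √(7² + 1²) ≈ 7.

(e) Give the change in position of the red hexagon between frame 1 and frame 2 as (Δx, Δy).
(-4, -5)

The red hexagon was at (18, 16) in frame 1 and (14, 11) in frame 2.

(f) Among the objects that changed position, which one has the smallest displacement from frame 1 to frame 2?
the green triangle

(moved 1)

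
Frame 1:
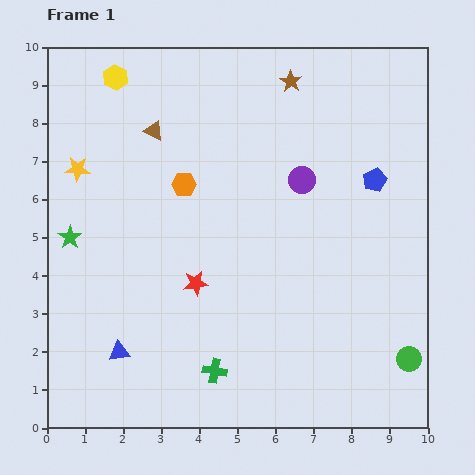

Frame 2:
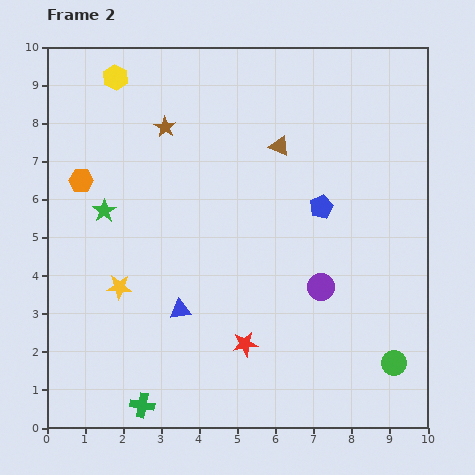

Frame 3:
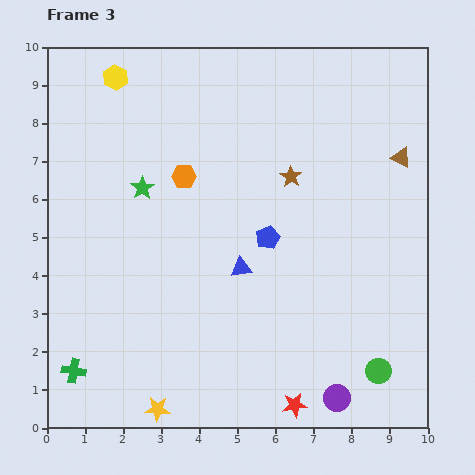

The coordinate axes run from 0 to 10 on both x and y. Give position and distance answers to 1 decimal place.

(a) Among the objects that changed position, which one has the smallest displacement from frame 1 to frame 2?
the green circle

(moved 0.4)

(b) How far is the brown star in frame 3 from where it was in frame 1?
2.5

The brown star moved from (6.4, 9.1) to (6.4, 6.6), a distance of √(0.0² + 2.5²) ≈ 2.5.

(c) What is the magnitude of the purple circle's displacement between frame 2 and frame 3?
2.9

The purple circle moved from (7.2, 3.7) to (7.6, 0.8), a distance of √(0.4² + 2.9²) ≈ 2.9.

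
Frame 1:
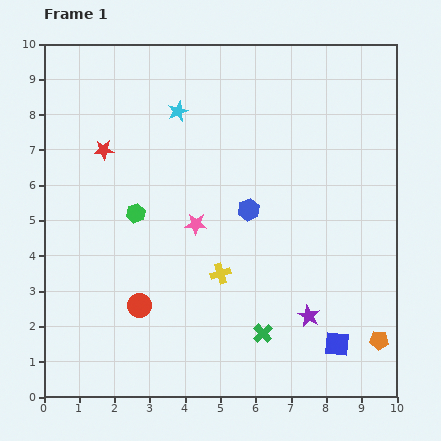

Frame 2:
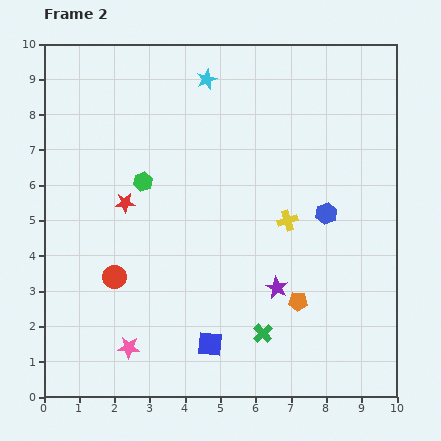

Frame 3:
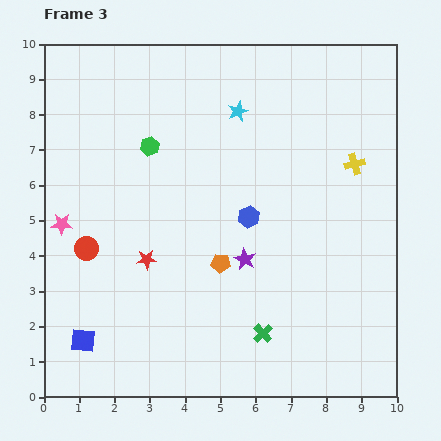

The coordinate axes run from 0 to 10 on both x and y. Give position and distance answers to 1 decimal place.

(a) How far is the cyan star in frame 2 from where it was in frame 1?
1.2

The cyan star moved from (3.8, 8.1) to (4.6, 9.0), a distance of √(0.8² + 0.9²) ≈ 1.2.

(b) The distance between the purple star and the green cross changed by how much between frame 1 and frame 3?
+0.8

Distance in frame 1: 1.4. Distance in frame 3: 2.2.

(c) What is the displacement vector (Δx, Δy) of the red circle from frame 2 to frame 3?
(-0.8, 0.8)

The red circle was at (2.0, 3.4) in frame 2 and (1.2, 4.2) in frame 3.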